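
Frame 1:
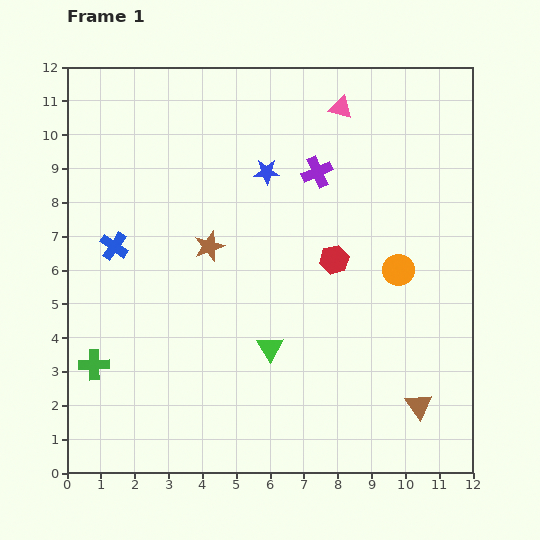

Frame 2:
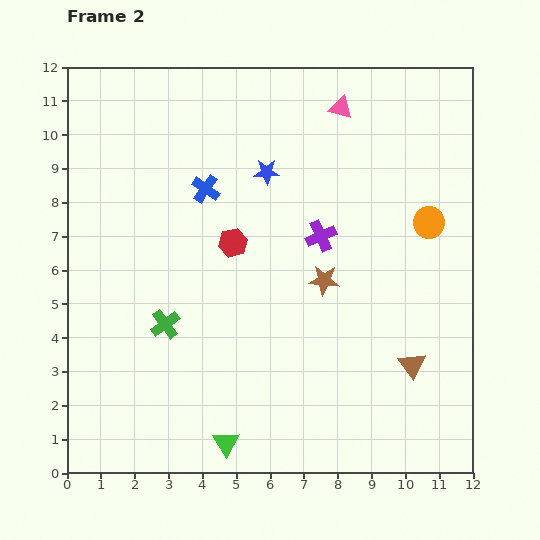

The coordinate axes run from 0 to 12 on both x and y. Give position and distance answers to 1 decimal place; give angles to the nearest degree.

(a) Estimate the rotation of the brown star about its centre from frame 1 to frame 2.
25° clockwise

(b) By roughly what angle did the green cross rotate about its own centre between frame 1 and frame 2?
35° counter-clockwise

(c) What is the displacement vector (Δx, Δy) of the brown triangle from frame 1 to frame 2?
(-0.2, 1.2)

The brown triangle was at (10.4, 2.0) in frame 1 and (10.2, 3.2) in frame 2.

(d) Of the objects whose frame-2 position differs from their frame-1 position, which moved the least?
the brown triangle

(moved 1.2)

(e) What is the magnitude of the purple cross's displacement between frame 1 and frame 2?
1.9

The purple cross moved from (7.4, 8.9) to (7.5, 7.0), a distance of √(0.1² + 1.9²) ≈ 1.9.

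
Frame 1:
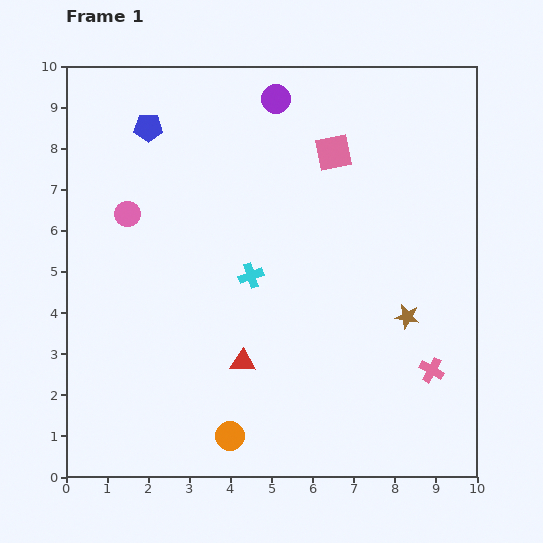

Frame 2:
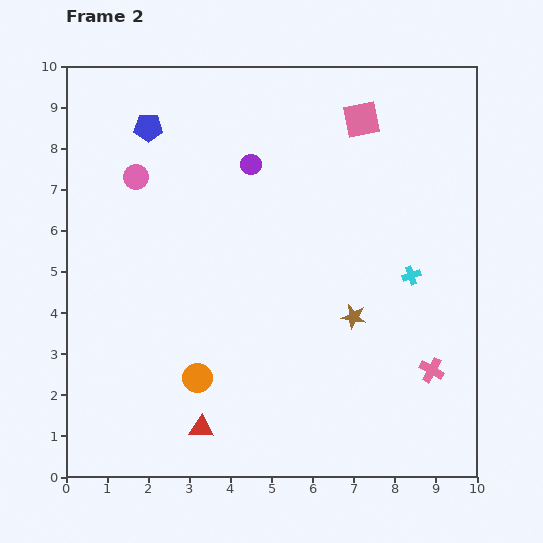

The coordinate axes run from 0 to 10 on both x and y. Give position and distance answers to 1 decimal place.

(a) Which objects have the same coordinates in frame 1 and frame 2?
the blue pentagon, the pink cross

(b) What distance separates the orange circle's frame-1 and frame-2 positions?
1.6

The orange circle moved from (4.0, 1.0) to (3.2, 2.4), a distance of √(0.8² + 1.4²) ≈ 1.6.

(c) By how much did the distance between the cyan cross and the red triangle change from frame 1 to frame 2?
+4.2

Distance in frame 1: 2.1. Distance in frame 2: 6.3.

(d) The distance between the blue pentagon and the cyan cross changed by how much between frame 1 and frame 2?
+2.9

Distance in frame 1: 4.4. Distance in frame 2: 7.3.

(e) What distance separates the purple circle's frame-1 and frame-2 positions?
1.7

The purple circle moved from (5.1, 9.2) to (4.5, 7.6), a distance of √(0.6² + 1.6²) ≈ 1.7.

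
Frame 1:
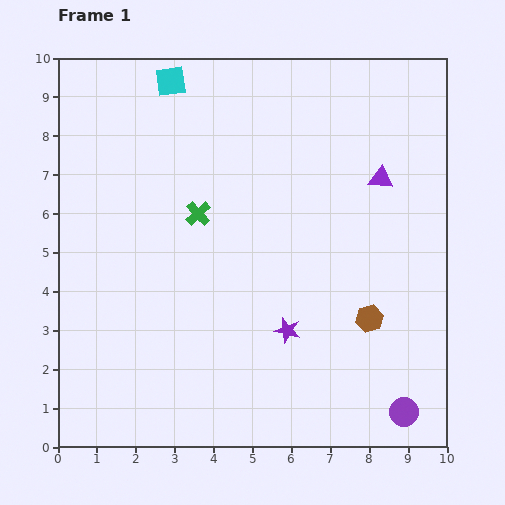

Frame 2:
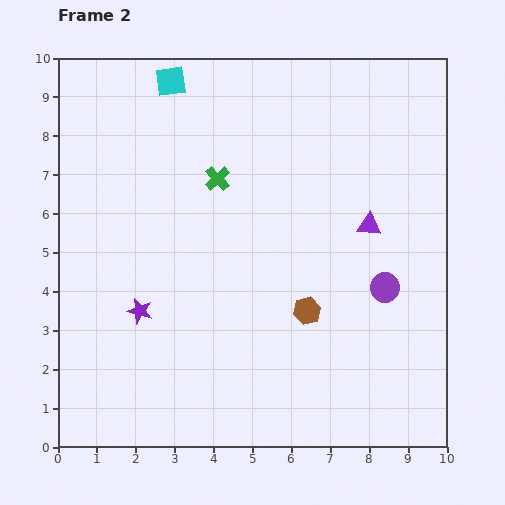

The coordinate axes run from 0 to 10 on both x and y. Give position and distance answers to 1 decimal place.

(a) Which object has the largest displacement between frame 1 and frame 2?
the purple star

(moved 3.8; next 3.2)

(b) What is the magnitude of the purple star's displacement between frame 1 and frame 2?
3.8

The purple star moved from (5.9, 3.0) to (2.1, 3.5), a distance of √(3.8² + 0.5²) ≈ 3.8.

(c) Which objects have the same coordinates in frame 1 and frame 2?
the cyan square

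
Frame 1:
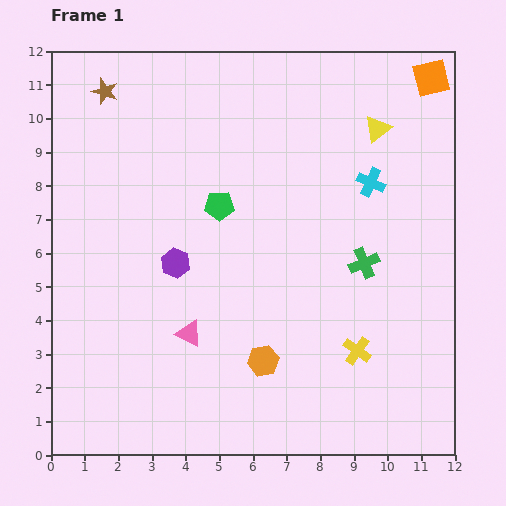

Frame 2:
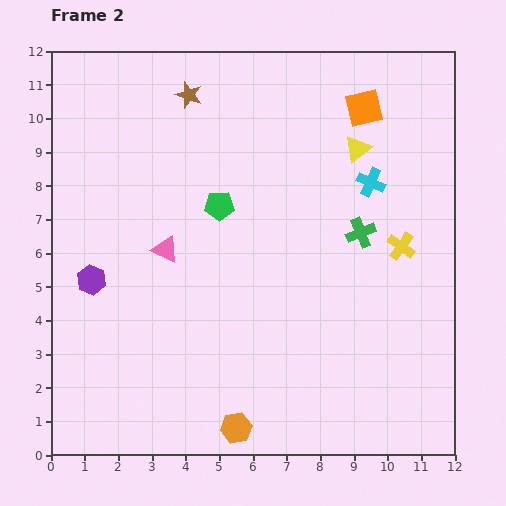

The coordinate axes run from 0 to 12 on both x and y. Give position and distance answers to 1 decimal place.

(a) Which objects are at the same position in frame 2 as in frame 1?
the green pentagon, the cyan cross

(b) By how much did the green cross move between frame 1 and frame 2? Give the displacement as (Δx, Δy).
(-0.1, 0.9)

The green cross was at (9.3, 5.7) in frame 1 and (9.2, 6.6) in frame 2.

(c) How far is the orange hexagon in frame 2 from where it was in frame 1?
2.2

The orange hexagon moved from (6.3, 2.8) to (5.5, 0.8), a distance of √(0.8² + 2.0²) ≈ 2.2.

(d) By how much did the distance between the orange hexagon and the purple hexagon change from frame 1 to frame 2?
+2.3

Distance in frame 1: 3.9. Distance in frame 2: 6.2.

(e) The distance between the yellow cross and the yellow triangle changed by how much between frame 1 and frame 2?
-3.4

Distance in frame 1: 6.6. Distance in frame 2: 3.2.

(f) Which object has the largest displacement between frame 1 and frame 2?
the yellow cross

(moved 3.4; next 2.6)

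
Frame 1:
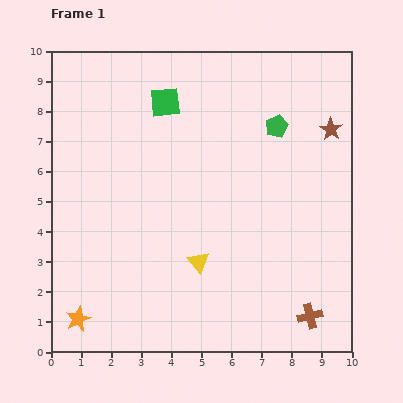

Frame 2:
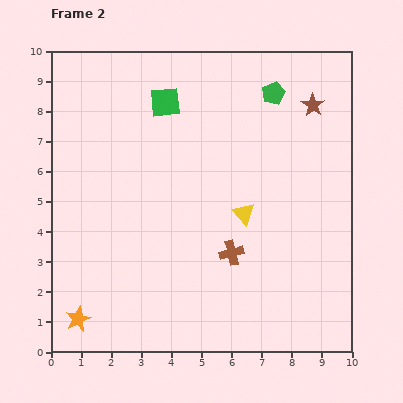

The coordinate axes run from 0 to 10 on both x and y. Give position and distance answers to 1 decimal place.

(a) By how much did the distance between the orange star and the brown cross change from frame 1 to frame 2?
-2.1

Distance in frame 1: 7.7. Distance in frame 2: 5.6.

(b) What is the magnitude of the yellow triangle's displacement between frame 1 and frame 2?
2.2

The yellow triangle moved from (4.9, 3.0) to (6.4, 4.6), a distance of √(1.5² + 1.6²) ≈ 2.2.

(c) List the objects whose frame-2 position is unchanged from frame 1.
the green square, the orange star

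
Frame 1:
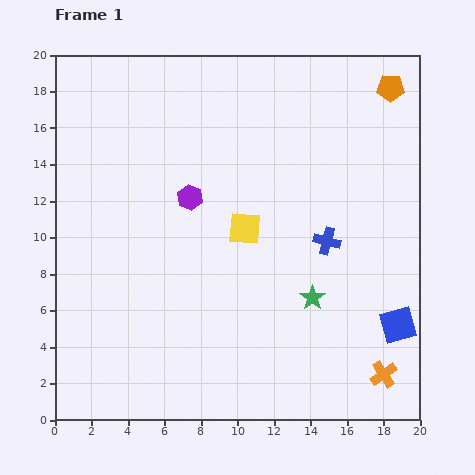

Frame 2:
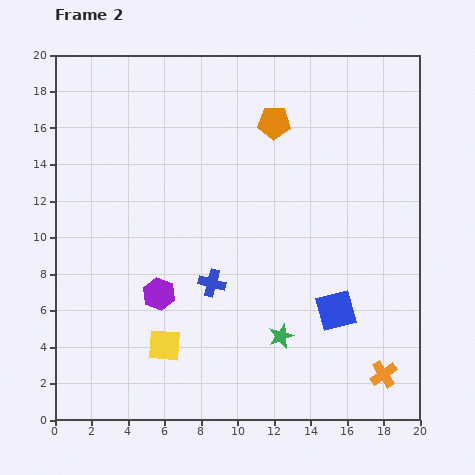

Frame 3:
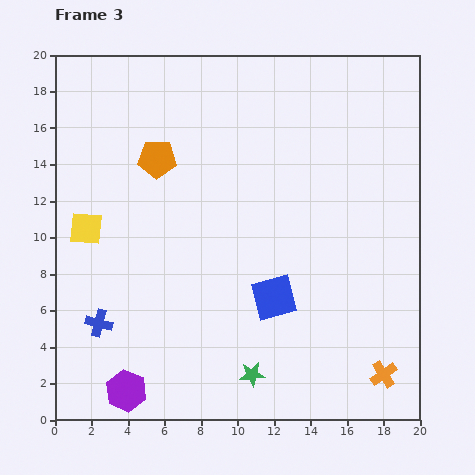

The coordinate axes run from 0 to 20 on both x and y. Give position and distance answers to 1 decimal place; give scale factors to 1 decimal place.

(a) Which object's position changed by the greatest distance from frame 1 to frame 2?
the yellow square

(moved 7.8; next 6.7)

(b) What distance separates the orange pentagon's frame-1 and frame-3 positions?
13.4

The orange pentagon moved from (18.4, 18.2) to (5.6, 14.3), a distance of √(12.8² + 3.9²) ≈ 13.4.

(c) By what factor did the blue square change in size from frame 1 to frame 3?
1.3×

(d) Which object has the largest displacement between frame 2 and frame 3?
the yellow square

(moved 7.7; next 6.7)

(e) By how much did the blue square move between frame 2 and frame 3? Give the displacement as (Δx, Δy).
(-3.4, 0.7)

The blue square was at (15.4, 6.0) in frame 2 and (12.0, 6.7) in frame 3.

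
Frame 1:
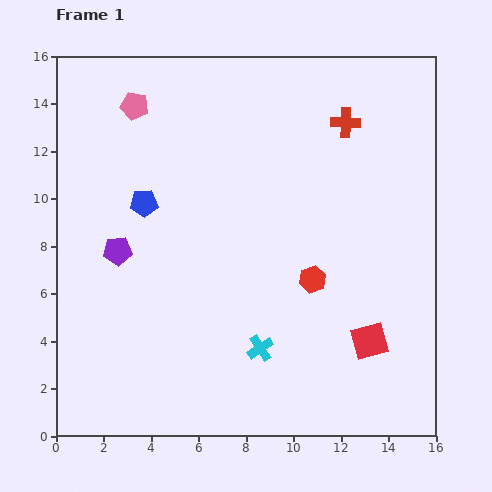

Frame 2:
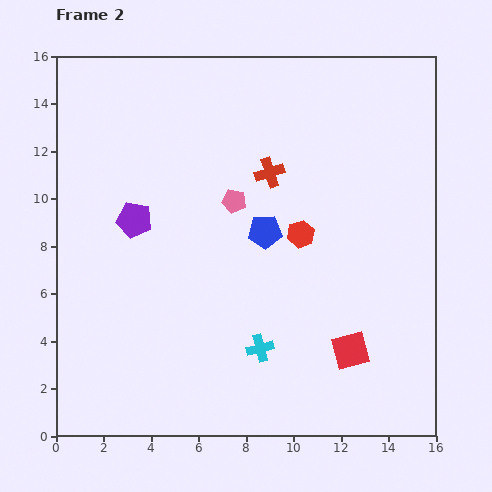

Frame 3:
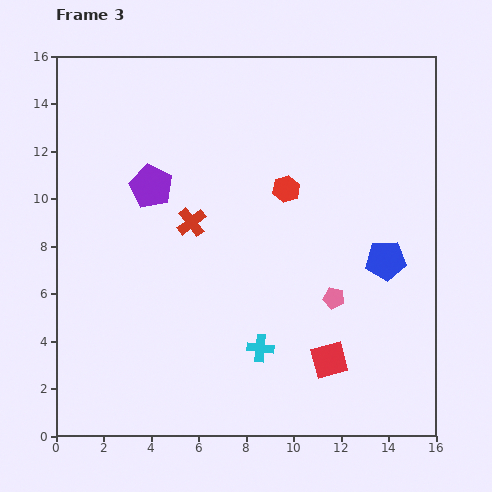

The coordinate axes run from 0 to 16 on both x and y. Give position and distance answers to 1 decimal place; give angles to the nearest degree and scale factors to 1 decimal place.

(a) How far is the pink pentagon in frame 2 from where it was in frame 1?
5.8

The pink pentagon moved from (3.3, 13.9) to (7.5, 9.9), a distance of √(4.2² + 4.0²) ≈ 5.8.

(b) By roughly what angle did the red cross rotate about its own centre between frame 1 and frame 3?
39° counter-clockwise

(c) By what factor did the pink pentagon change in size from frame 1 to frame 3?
0.8×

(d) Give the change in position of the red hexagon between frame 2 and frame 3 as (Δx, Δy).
(-0.6, 1.9)

The red hexagon was at (10.3, 8.5) in frame 2 and (9.7, 10.4) in frame 3.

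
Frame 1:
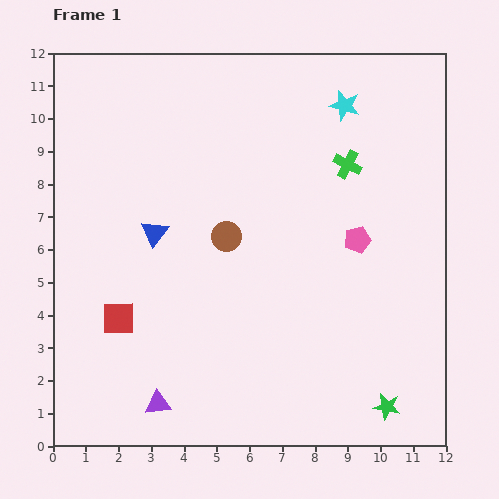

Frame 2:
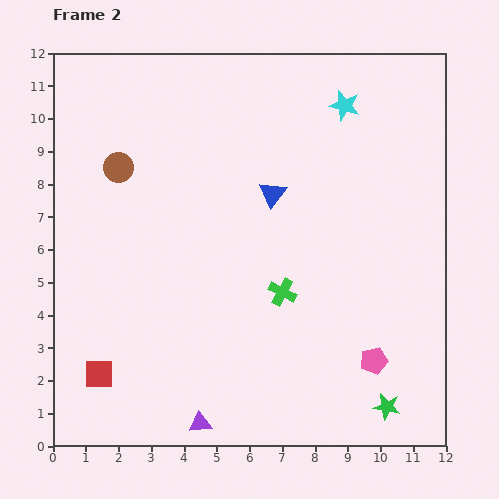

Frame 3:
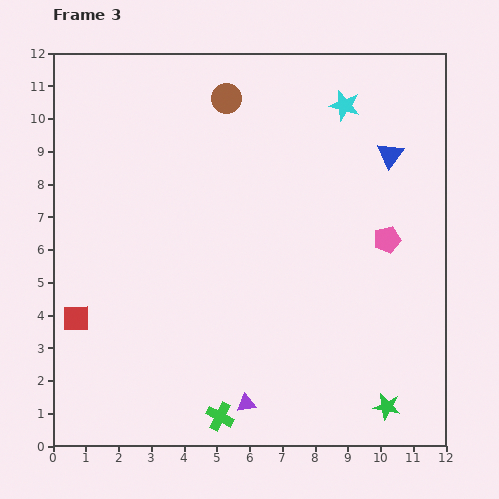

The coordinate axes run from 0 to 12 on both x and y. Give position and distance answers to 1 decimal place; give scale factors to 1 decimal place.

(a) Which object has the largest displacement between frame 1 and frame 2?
the green cross

(moved 4.4; next 3.9)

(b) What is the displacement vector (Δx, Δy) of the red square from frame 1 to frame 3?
(-1.3, 0.0)

The red square was at (2.0, 3.9) in frame 1 and (0.7, 3.9) in frame 3.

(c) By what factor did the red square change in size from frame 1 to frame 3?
0.8×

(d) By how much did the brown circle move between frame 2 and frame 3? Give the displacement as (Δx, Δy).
(3.3, 2.1)

The brown circle was at (2.0, 8.5) in frame 2 and (5.3, 10.6) in frame 3.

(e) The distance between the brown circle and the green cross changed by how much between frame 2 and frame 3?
+3.4

Distance in frame 2: 6.3. Distance in frame 3: 9.7.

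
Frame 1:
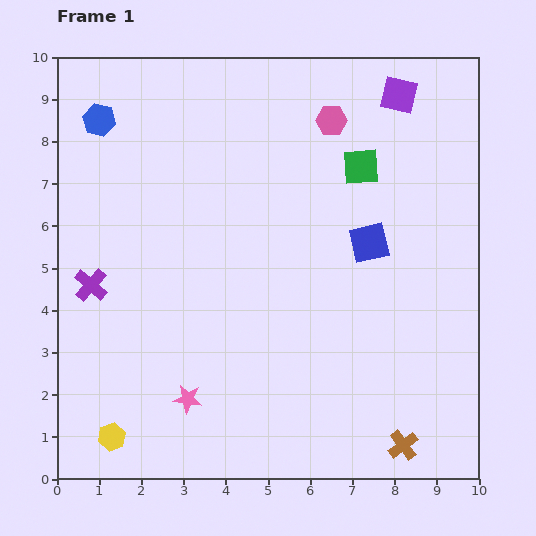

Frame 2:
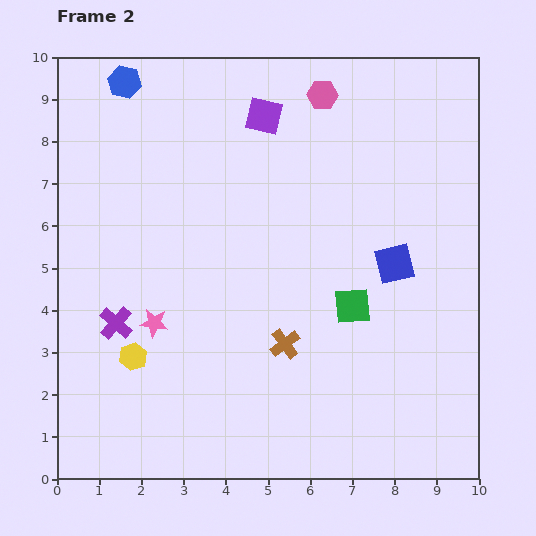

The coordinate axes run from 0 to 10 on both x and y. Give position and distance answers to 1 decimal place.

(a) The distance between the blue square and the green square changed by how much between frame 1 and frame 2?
-0.4

Distance in frame 1: 1.8. Distance in frame 2: 1.4.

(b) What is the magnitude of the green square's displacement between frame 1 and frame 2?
3.3

The green square moved from (7.2, 7.4) to (7.0, 4.1), a distance of √(0.2² + 3.3²) ≈ 3.3.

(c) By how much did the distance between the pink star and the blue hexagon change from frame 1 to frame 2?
-1.2

Distance in frame 1: 6.9. Distance in frame 2: 5.7.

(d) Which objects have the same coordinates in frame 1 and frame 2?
none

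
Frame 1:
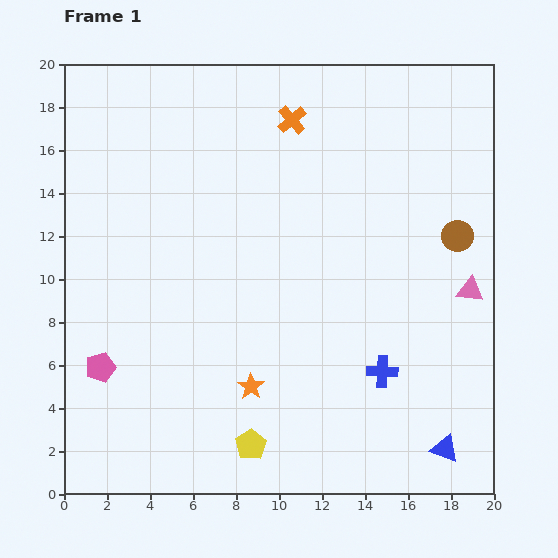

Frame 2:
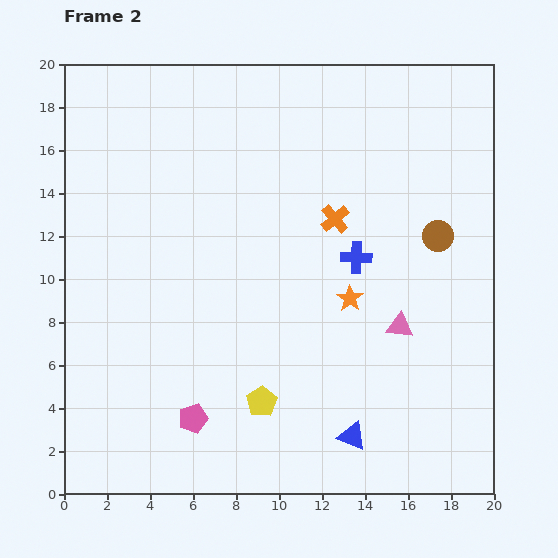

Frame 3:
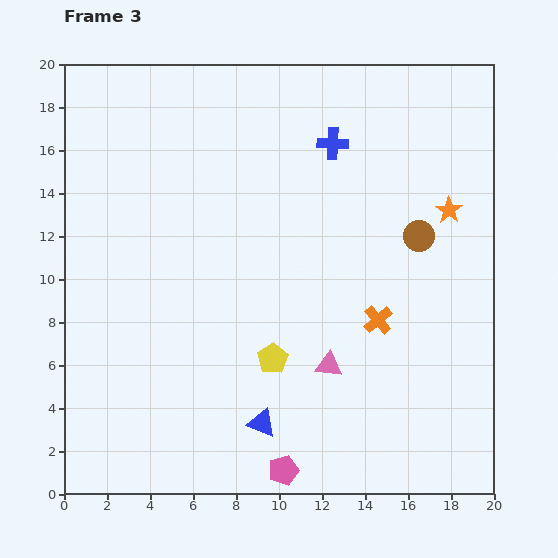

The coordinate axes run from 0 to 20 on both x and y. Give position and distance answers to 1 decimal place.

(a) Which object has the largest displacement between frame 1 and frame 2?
the orange star

(moved 6.2; next 5.4)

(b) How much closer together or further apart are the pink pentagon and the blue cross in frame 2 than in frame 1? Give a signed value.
-2.4

Distance in frame 1: 13.1. Distance in frame 2: 10.7.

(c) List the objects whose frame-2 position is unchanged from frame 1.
none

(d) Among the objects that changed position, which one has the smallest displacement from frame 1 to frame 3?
the brown circle

(moved 1.8)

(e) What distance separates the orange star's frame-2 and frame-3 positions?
6.2

The orange star moved from (13.3, 9.1) to (17.9, 13.2), a distance of √(4.6² + 4.1²) ≈ 6.2.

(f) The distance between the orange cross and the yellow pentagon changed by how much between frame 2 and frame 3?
-4.0

Distance in frame 2: 9.2. Distance in frame 3: 5.2.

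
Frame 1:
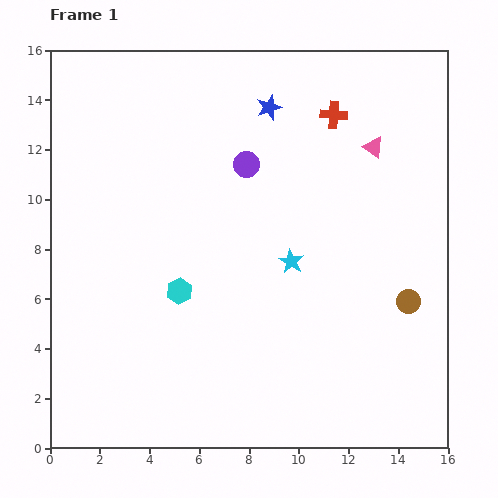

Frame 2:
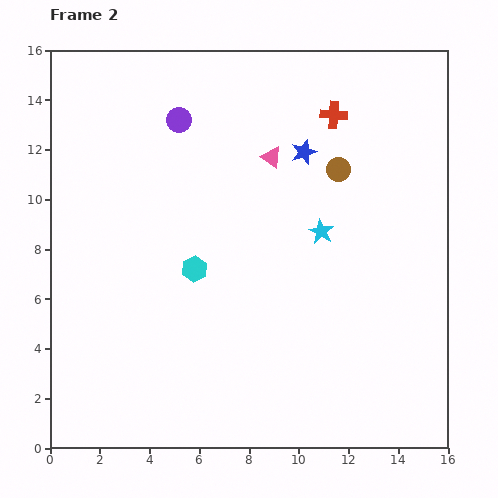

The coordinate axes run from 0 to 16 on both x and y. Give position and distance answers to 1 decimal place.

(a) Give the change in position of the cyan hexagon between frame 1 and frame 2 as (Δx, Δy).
(0.6, 0.9)

The cyan hexagon was at (5.2, 6.3) in frame 1 and (5.8, 7.2) in frame 2.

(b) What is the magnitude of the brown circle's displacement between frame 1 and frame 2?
6.0

The brown circle moved from (14.4, 5.9) to (11.6, 11.2), a distance of √(2.8² + 5.3²) ≈ 6.0.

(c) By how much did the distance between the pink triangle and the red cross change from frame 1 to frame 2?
+0.9

Distance in frame 1: 2.1. Distance in frame 2: 3.0.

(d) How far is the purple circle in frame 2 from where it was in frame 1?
3.2

The purple circle moved from (7.9, 11.4) to (5.2, 13.2), a distance of √(2.7² + 1.8²) ≈ 3.2.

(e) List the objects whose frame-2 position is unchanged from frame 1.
the red cross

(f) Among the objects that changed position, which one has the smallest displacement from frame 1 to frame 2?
the cyan hexagon

(moved 1.1)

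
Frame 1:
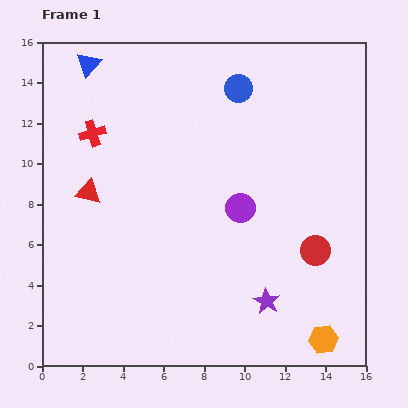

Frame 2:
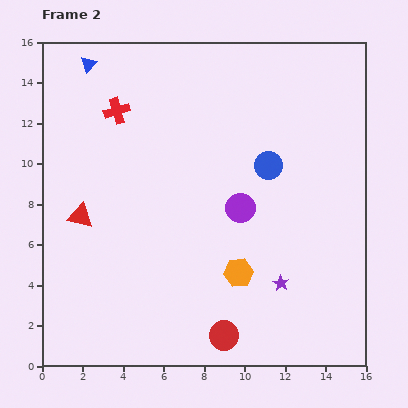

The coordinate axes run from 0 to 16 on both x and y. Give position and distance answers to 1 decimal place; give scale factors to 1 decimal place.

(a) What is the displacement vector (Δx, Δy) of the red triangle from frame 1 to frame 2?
(-0.4, -1.2)

The red triangle was at (2.3, 8.6) in frame 1 and (1.9, 7.4) in frame 2.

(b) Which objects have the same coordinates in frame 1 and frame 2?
the blue triangle, the purple circle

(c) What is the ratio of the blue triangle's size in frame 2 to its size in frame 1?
0.7×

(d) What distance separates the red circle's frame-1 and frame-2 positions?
6.2

The red circle moved from (13.5, 5.7) to (9.0, 1.5), a distance of √(4.5² + 4.2²) ≈ 6.2.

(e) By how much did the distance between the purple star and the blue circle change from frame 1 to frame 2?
-4.8

Distance in frame 1: 10.6. Distance in frame 2: 5.8.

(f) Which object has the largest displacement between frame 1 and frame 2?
the red circle

(moved 6.2; next 5.3)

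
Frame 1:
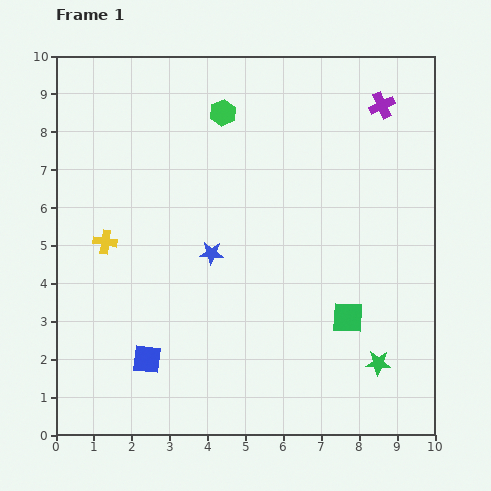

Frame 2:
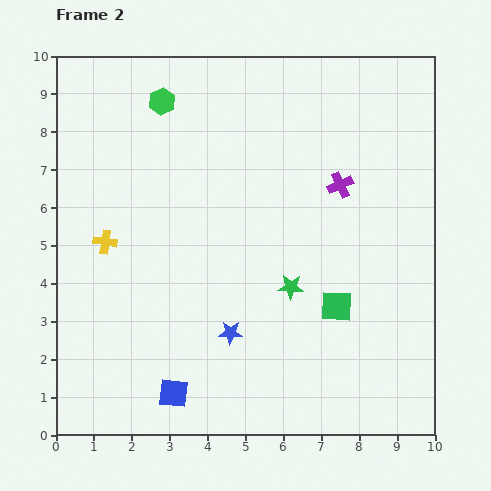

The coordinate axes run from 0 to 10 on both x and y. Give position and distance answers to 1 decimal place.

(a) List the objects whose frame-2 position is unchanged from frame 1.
the yellow cross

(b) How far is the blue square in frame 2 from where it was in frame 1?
1.1

The blue square moved from (2.4, 2.0) to (3.1, 1.1), a distance of √(0.7² + 0.9²) ≈ 1.1.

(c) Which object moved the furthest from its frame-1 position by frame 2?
the green star

(moved 3.0; next 2.4)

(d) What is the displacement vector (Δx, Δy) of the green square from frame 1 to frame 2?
(-0.3, 0.3)

The green square was at (7.7, 3.1) in frame 1 and (7.4, 3.4) in frame 2.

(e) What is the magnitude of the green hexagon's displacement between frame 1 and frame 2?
1.6

The green hexagon moved from (4.4, 8.5) to (2.8, 8.8), a distance of √(1.6² + 0.3²) ≈ 1.6.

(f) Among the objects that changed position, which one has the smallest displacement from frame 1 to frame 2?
the green square

(moved 0.4)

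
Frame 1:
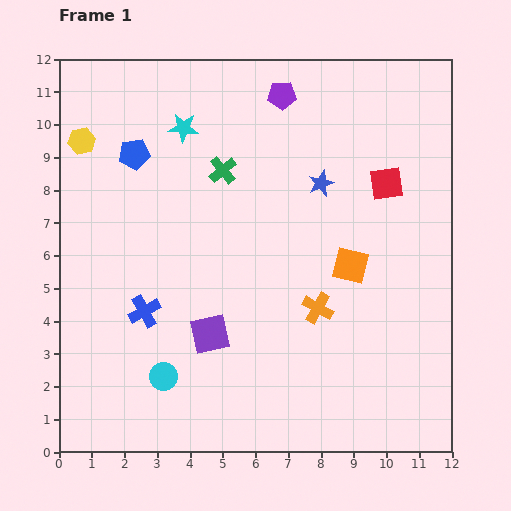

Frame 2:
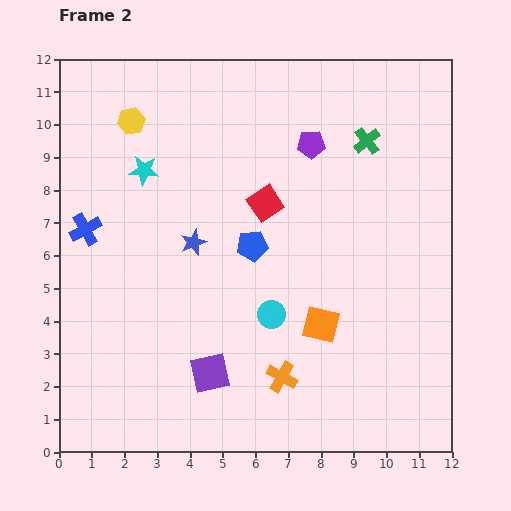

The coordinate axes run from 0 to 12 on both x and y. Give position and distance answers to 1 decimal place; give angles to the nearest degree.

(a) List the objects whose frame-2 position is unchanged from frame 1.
none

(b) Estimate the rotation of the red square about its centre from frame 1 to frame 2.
26° counter-clockwise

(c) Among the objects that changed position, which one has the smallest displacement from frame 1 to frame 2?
the purple square

(moved 1.2)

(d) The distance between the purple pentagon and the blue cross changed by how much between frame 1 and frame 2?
-0.4

Distance in frame 1: 7.8. Distance in frame 2: 7.4.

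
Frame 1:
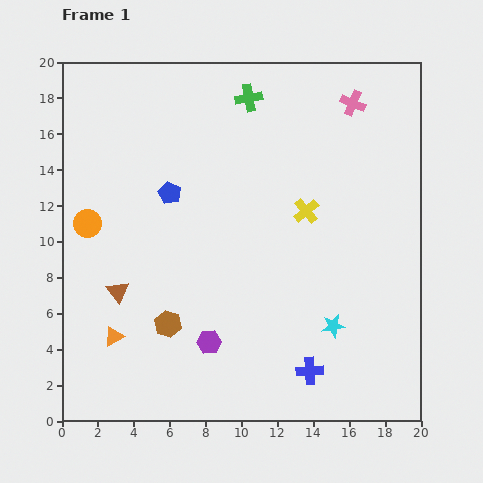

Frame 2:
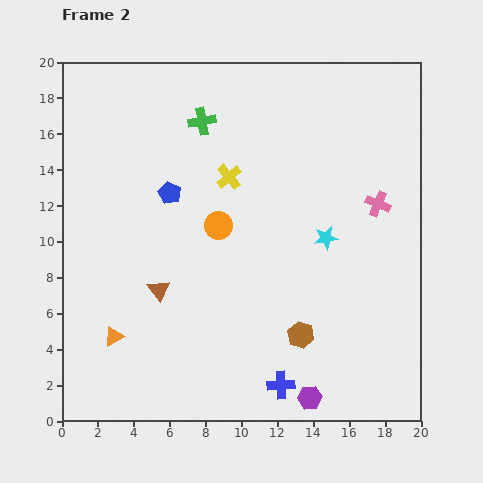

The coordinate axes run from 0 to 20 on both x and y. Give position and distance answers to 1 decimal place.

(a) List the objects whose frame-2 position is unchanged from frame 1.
the orange triangle, the blue pentagon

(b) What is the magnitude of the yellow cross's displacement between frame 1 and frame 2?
4.7

The yellow cross moved from (13.6, 11.7) to (9.3, 13.6), a distance of √(4.3² + 1.9²) ≈ 4.7.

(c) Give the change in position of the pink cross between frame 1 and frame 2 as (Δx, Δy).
(1.4, -5.6)

The pink cross was at (16.2, 17.7) in frame 1 and (17.6, 12.1) in frame 2.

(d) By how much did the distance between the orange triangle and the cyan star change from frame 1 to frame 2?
+0.8

Distance in frame 1: 12.2. Distance in frame 2: 13.0.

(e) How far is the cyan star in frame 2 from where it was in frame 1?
4.9

The cyan star moved from (15.1, 5.3) to (14.7, 10.2), a distance of √(0.4² + 4.9²) ≈ 4.9.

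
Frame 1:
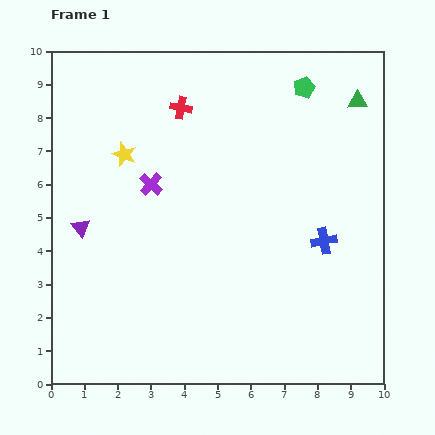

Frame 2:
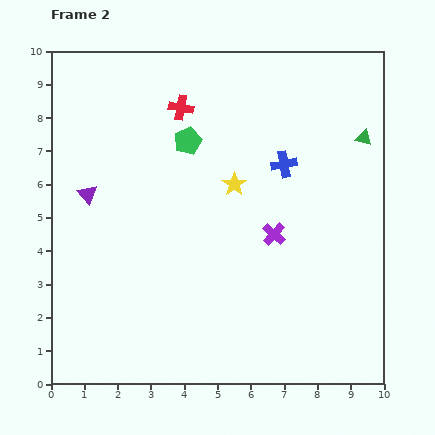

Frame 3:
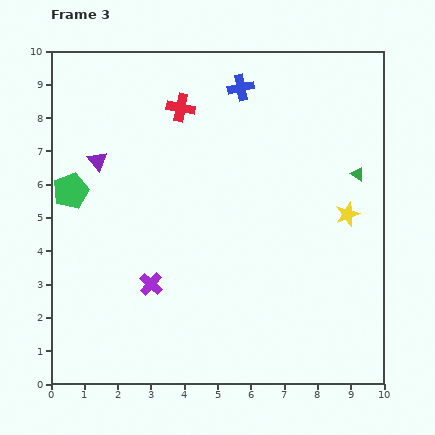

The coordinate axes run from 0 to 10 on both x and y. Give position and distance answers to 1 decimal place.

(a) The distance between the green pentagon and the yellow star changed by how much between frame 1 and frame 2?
-3.9

Distance in frame 1: 5.8. Distance in frame 2: 1.9.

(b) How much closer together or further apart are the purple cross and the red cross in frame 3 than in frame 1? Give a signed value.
+2.9

Distance in frame 1: 2.5. Distance in frame 3: 5.4.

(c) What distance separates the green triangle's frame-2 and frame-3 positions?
1.1

The green triangle moved from (9.4, 7.4) to (9.2, 6.3), a distance of √(0.2² + 1.1²) ≈ 1.1.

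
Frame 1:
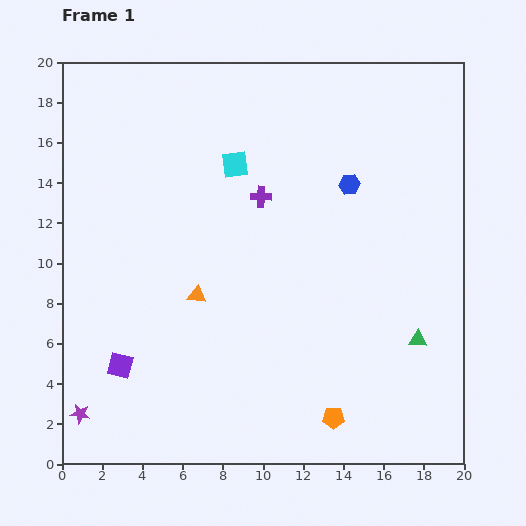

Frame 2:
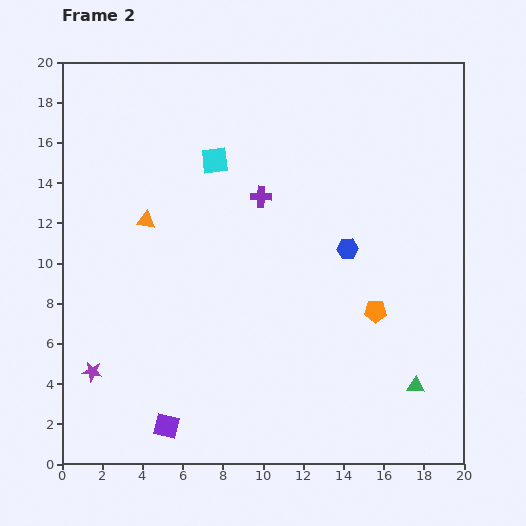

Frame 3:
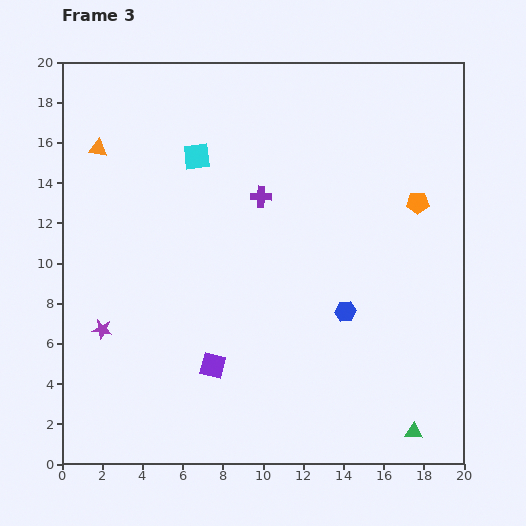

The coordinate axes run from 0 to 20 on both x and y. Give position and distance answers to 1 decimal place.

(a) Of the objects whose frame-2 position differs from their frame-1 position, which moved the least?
the cyan square

(moved 1.0)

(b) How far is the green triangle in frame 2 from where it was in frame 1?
2.3

The green triangle moved from (17.7, 6.2) to (17.6, 3.9), a distance of √(0.1² + 2.3²) ≈ 2.3.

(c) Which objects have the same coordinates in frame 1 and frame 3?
the purple cross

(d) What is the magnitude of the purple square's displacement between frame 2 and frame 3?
3.8

The purple square moved from (5.2, 1.9) to (7.5, 4.9), a distance of √(2.3² + 3.0²) ≈ 3.8.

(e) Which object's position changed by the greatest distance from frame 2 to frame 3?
the orange pentagon

(moved 5.8; next 4.3)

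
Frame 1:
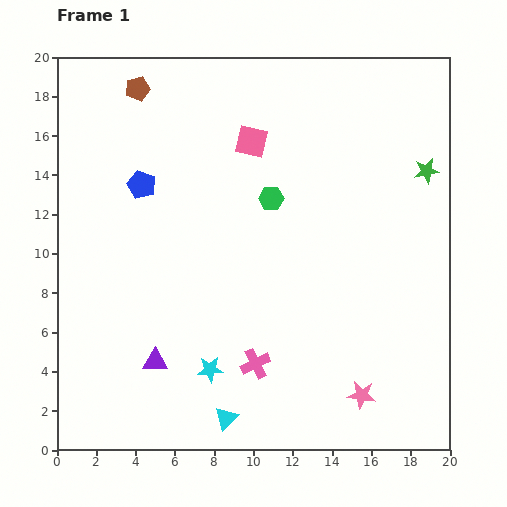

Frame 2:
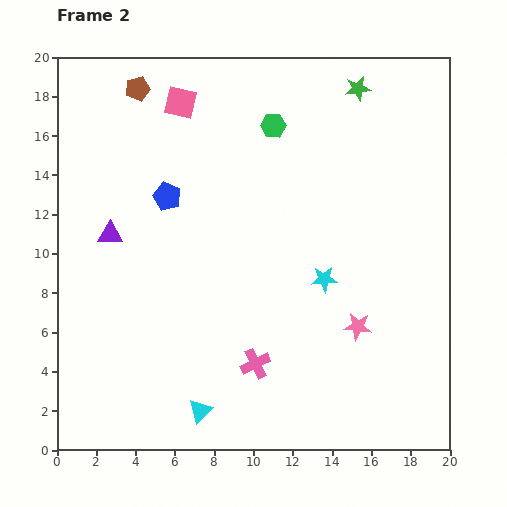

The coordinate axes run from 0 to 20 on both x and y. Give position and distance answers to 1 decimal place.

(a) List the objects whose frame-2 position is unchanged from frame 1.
the pink cross, the brown pentagon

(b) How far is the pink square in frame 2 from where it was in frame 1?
4.1

The pink square moved from (9.9, 15.7) to (6.3, 17.7), a distance of √(3.6² + 2.0²) ≈ 4.1.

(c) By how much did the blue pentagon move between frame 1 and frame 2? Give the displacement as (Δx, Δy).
(1.3, -0.6)

The blue pentagon was at (4.3, 13.5) in frame 1 and (5.6, 12.9) in frame 2.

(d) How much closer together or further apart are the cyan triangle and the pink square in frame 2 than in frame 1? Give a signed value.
+1.5

Distance in frame 1: 14.2. Distance in frame 2: 15.7.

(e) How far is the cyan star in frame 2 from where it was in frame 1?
7.4

The cyan star moved from (7.8, 4.1) to (13.6, 8.7), a distance of √(5.8² + 4.6²) ≈ 7.4.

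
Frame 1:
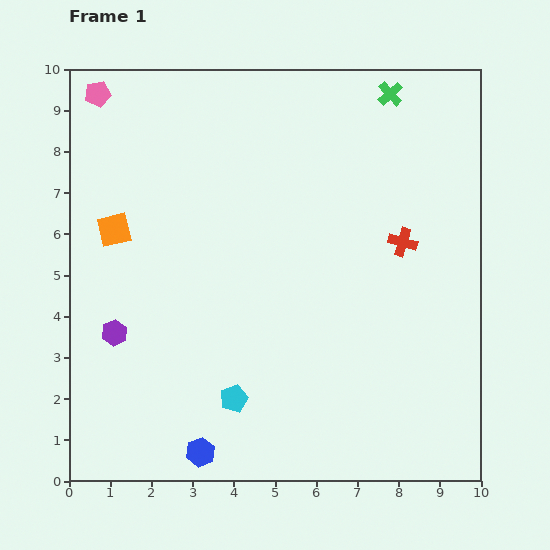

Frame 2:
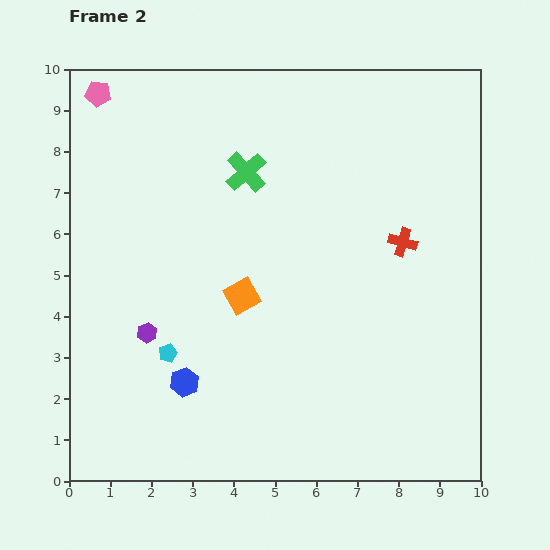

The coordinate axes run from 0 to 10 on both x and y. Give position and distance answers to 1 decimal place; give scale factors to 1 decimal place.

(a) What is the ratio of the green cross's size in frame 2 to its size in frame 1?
1.6×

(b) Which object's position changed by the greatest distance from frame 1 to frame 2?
the green cross

(moved 4.0; next 3.5)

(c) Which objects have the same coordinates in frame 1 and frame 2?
the red cross, the pink pentagon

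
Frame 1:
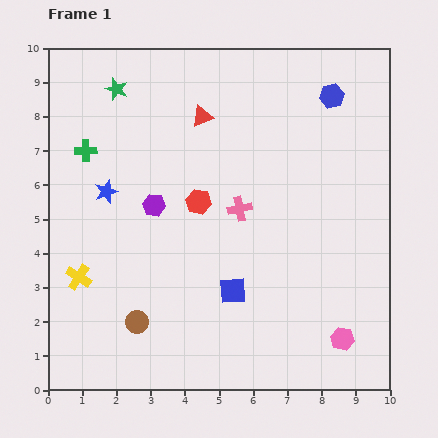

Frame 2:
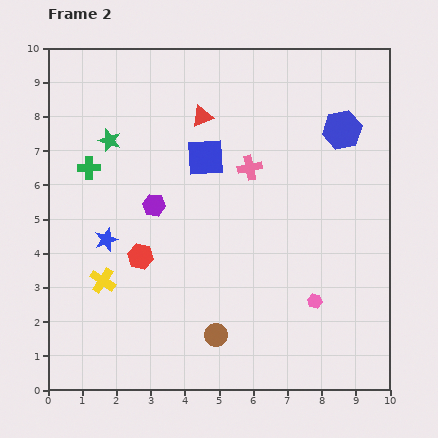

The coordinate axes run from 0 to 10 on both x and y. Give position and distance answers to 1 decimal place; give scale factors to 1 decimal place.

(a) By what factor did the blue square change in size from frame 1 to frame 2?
1.4×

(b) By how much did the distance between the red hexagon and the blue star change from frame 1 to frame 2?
-1.6

Distance in frame 1: 2.7. Distance in frame 2: 1.1.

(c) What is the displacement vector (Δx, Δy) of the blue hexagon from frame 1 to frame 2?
(0.3, -1.0)

The blue hexagon was at (8.3, 8.6) in frame 1 and (8.6, 7.6) in frame 2.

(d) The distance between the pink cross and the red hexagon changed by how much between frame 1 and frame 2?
+2.9

Distance in frame 1: 1.2. Distance in frame 2: 4.1.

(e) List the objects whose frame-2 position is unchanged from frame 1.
the purple hexagon, the red triangle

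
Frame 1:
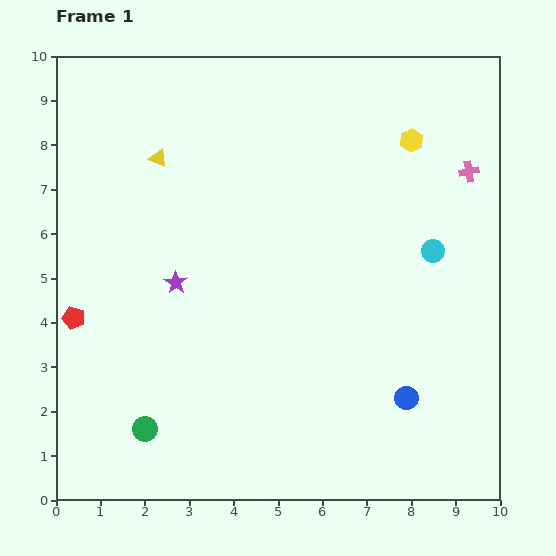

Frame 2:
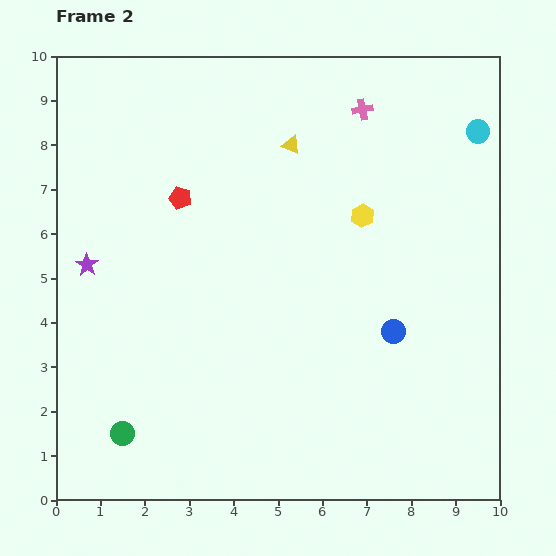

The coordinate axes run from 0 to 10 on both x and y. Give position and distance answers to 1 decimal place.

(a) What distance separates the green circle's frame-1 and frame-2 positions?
0.5

The green circle moved from (2.0, 1.6) to (1.5, 1.5), a distance of √(0.5² + 0.1²) ≈ 0.5.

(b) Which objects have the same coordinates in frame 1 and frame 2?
none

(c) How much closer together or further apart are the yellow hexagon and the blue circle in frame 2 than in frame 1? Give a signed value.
-3.1

Distance in frame 1: 5.8. Distance in frame 2: 2.7.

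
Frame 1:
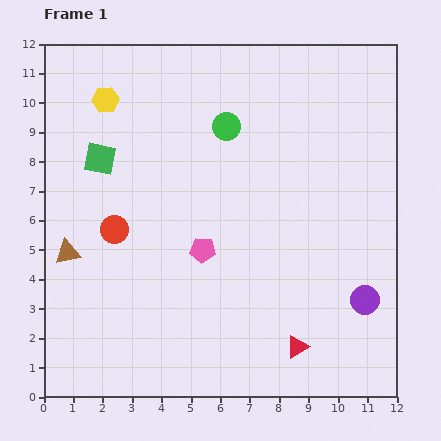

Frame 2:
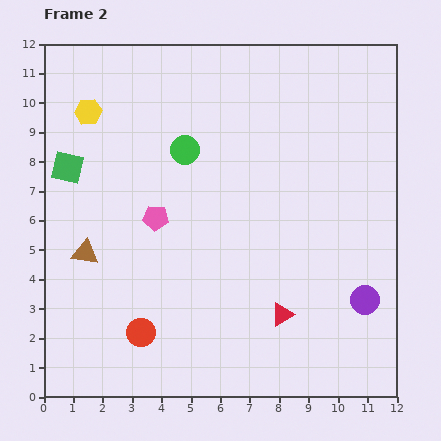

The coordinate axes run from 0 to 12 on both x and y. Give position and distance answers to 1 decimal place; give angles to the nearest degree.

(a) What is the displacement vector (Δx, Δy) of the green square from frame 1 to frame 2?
(-1.1, -0.3)

The green square was at (1.9, 8.1) in frame 1 and (0.8, 7.8) in frame 2.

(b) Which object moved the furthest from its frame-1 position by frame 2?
the red circle

(moved 3.6; next 1.9)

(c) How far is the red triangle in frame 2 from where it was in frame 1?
1.2

The red triangle moved from (8.6, 1.7) to (8.1, 2.8), a distance of √(0.5² + 1.1²) ≈ 1.2.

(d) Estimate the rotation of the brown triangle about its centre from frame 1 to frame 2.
20° clockwise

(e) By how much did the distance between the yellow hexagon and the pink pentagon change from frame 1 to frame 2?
-1.8

Distance in frame 1: 6.1. Distance in frame 2: 4.3.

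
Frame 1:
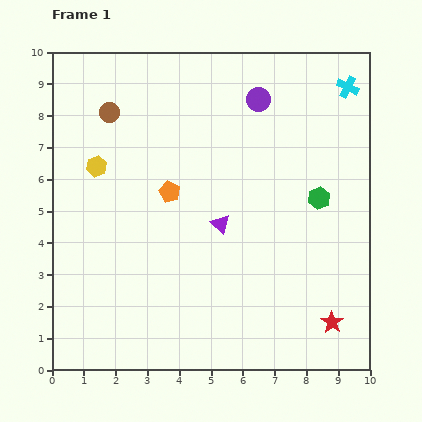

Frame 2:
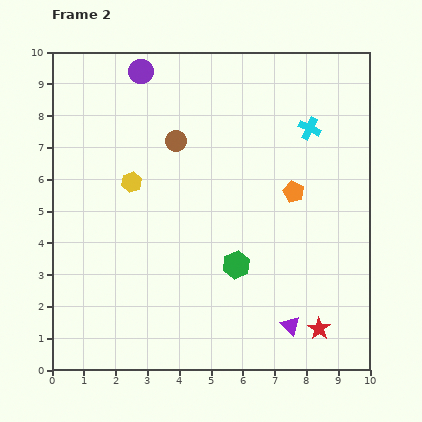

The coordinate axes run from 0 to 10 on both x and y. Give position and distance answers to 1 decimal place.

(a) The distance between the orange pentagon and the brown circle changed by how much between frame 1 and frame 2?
+0.9

Distance in frame 1: 3.1. Distance in frame 2: 4.0.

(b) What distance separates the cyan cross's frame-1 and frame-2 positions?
1.8

The cyan cross moved from (9.3, 8.9) to (8.1, 7.6), a distance of √(1.2² + 1.3²) ≈ 1.8.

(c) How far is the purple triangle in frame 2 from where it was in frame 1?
3.9

The purple triangle moved from (5.3, 4.6) to (7.5, 1.4), a distance of √(2.2² + 3.2²) ≈ 3.9.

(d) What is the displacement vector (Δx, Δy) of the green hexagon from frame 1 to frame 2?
(-2.6, -2.1)

The green hexagon was at (8.4, 5.4) in frame 1 and (5.8, 3.3) in frame 2.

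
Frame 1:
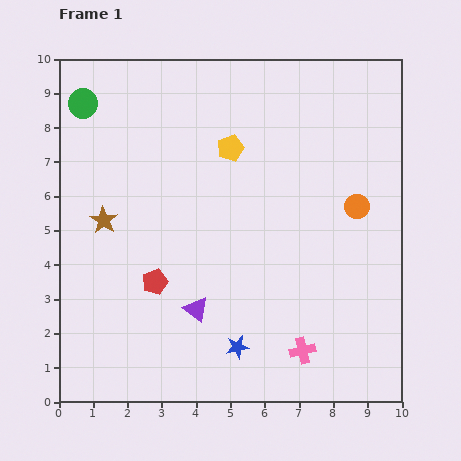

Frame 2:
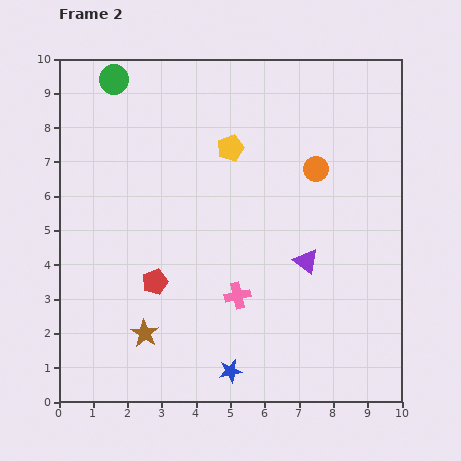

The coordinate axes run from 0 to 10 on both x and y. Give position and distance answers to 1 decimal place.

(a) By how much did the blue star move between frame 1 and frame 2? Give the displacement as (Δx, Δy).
(-0.2, -0.7)

The blue star was at (5.2, 1.6) in frame 1 and (5.0, 0.9) in frame 2.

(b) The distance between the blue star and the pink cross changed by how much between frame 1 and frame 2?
+0.3

Distance in frame 1: 1.9. Distance in frame 2: 2.2.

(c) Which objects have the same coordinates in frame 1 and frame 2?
the red pentagon, the yellow pentagon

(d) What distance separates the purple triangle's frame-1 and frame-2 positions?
3.5

The purple triangle moved from (4.0, 2.7) to (7.2, 4.1), a distance of √(3.2² + 1.4²) ≈ 3.5.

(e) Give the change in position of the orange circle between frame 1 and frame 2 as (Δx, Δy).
(-1.2, 1.1)

The orange circle was at (8.7, 5.7) in frame 1 and (7.5, 6.8) in frame 2.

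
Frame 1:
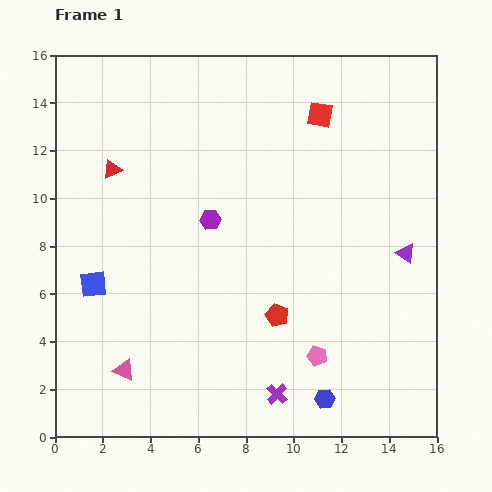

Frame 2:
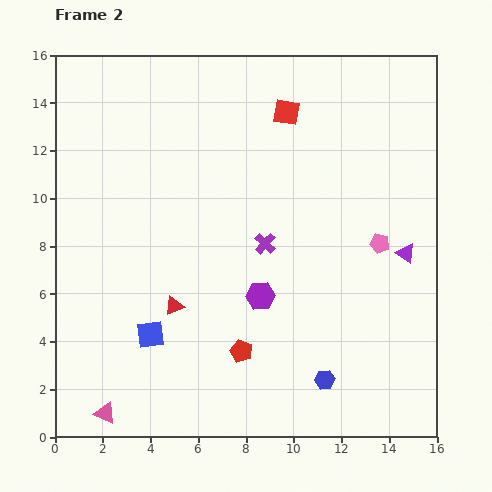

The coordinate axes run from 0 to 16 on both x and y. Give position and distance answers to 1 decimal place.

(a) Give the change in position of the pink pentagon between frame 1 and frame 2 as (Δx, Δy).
(2.6, 4.7)

The pink pentagon was at (11.0, 3.4) in frame 1 and (13.6, 8.1) in frame 2.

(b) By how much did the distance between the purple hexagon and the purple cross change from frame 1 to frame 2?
-5.6

Distance in frame 1: 7.8. Distance in frame 2: 2.2.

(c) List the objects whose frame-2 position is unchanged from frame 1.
the purple triangle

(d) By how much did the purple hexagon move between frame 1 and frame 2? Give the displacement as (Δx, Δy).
(2.1, -3.2)

The purple hexagon was at (6.5, 9.1) in frame 1 and (8.6, 5.9) in frame 2.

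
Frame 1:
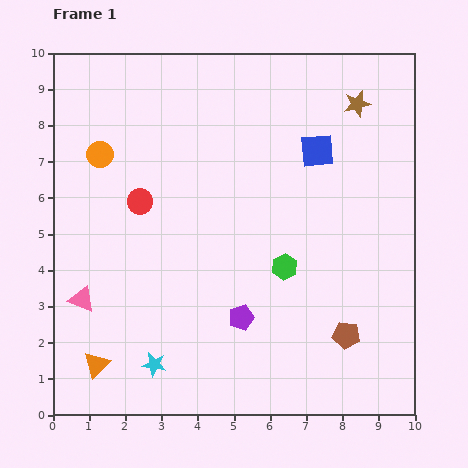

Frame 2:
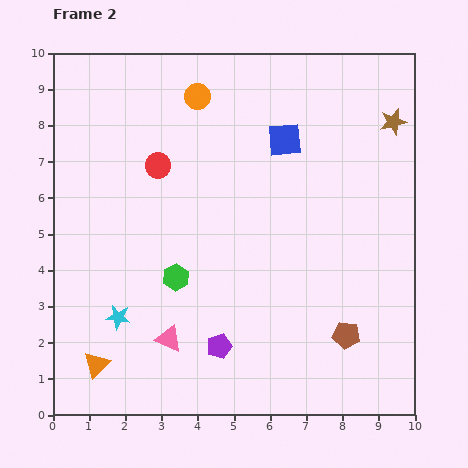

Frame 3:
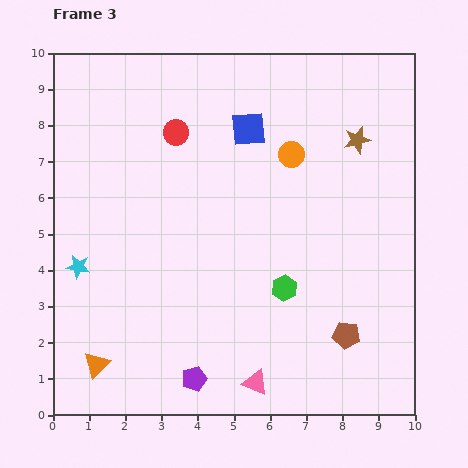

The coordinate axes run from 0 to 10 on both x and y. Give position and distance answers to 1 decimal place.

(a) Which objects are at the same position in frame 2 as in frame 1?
the orange triangle, the brown pentagon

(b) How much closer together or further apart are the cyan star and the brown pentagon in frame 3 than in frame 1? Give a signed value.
+2.2

Distance in frame 1: 5.4. Distance in frame 3: 7.6.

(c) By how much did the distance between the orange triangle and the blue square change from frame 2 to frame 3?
-0.4

Distance in frame 2: 8.1. Distance in frame 3: 7.7.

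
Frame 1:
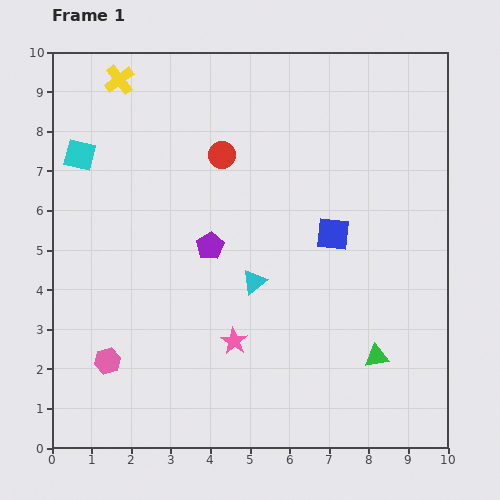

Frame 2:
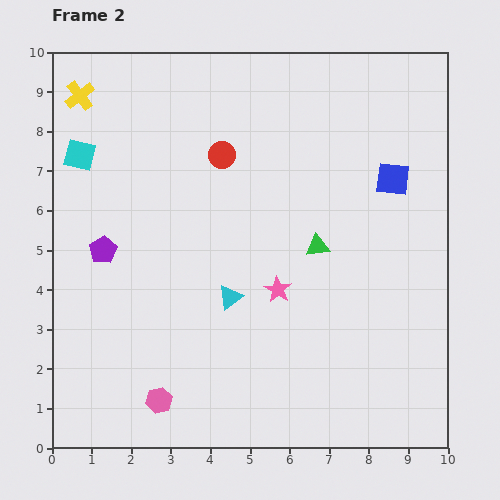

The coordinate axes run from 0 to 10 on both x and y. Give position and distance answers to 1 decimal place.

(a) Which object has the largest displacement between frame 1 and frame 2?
the green triangle

(moved 3.2; next 2.7)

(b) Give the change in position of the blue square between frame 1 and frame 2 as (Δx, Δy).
(1.5, 1.4)

The blue square was at (7.1, 5.4) in frame 1 and (8.6, 6.8) in frame 2.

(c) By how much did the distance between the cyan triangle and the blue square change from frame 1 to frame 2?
+2.8

Distance in frame 1: 2.3. Distance in frame 2: 5.1.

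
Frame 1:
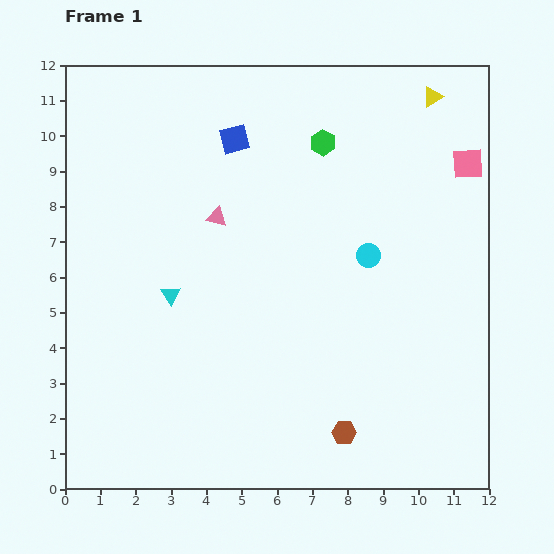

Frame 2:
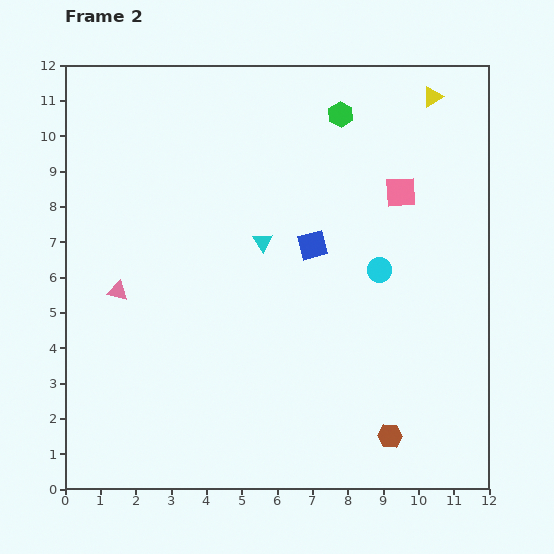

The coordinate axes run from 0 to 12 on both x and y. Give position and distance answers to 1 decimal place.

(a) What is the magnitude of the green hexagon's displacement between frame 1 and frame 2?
0.9

The green hexagon moved from (7.3, 9.8) to (7.8, 10.6), a distance of √(0.5² + 0.8²) ≈ 0.9.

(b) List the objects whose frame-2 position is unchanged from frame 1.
the yellow triangle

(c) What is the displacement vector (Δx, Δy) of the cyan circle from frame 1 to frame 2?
(0.3, -0.4)

The cyan circle was at (8.6, 6.6) in frame 1 and (8.9, 6.2) in frame 2.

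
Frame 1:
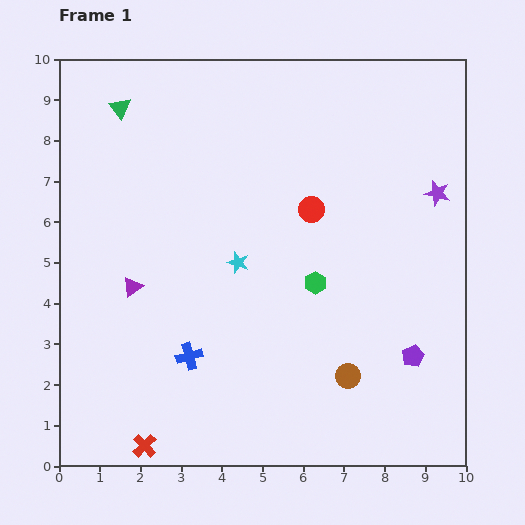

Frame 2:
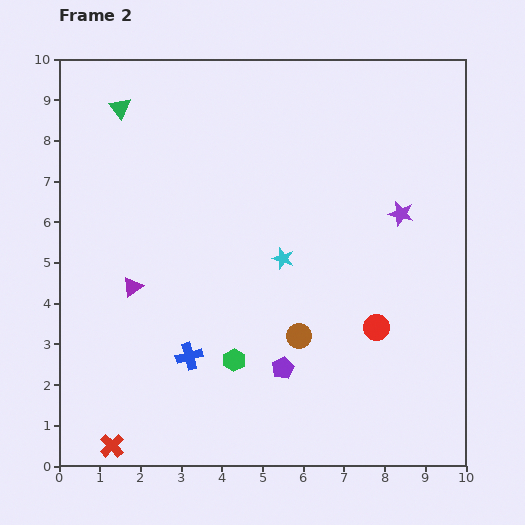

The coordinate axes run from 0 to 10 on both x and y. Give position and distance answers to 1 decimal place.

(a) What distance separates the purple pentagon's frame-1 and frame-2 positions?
3.2

The purple pentagon moved from (8.7, 2.7) to (5.5, 2.4), a distance of √(3.2² + 0.3²) ≈ 3.2.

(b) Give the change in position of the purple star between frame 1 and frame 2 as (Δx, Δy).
(-0.9, -0.5)

The purple star was at (9.3, 6.7) in frame 1 and (8.4, 6.2) in frame 2.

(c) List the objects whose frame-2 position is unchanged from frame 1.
the blue cross, the purple triangle, the green triangle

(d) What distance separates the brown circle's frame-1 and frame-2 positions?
1.6

The brown circle moved from (7.1, 2.2) to (5.9, 3.2), a distance of √(1.2² + 1.0²) ≈ 1.6.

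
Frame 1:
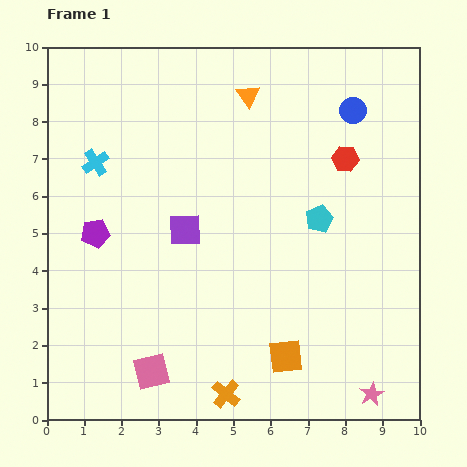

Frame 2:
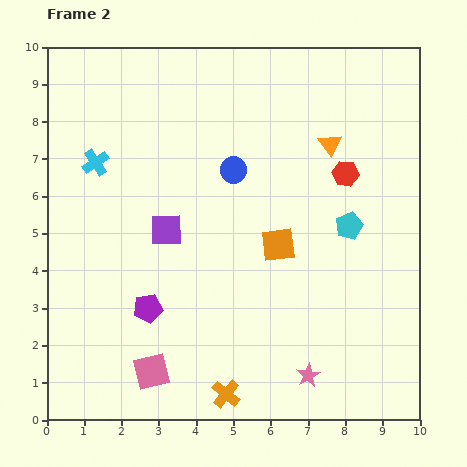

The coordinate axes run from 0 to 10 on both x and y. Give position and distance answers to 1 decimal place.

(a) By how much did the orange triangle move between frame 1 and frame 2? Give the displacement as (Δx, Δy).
(2.2, -1.3)

The orange triangle was at (5.4, 8.7) in frame 1 and (7.6, 7.4) in frame 2.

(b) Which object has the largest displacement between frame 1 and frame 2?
the blue circle

(moved 3.6; next 3.0)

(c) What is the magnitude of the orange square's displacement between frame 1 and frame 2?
3.0

The orange square moved from (6.4, 1.7) to (6.2, 4.7), a distance of √(0.2² + 3.0²) ≈ 3.0.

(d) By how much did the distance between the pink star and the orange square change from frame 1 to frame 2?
+1.1

Distance in frame 1: 2.5. Distance in frame 2: 3.6.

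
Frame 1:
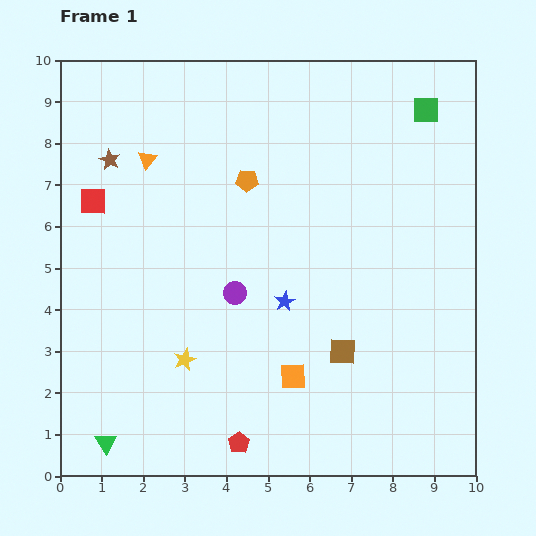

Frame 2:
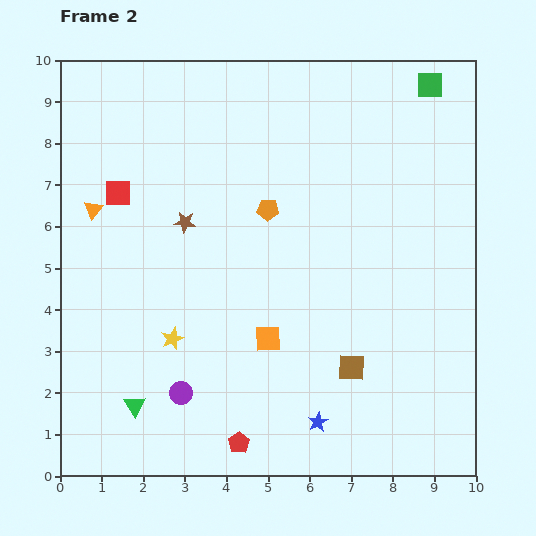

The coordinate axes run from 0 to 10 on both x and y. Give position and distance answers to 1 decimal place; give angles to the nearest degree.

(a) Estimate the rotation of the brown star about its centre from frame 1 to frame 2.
22° counter-clockwise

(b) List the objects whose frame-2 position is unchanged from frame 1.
the red pentagon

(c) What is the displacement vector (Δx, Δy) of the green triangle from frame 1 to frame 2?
(0.7, 0.9)

The green triangle was at (1.1, 0.8) in frame 1 and (1.8, 1.7) in frame 2.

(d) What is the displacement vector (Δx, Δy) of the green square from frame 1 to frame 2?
(0.1, 0.6)

The green square was at (8.8, 8.8) in frame 1 and (8.9, 9.4) in frame 2.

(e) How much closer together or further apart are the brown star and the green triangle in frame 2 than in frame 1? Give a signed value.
-2.2

Distance in frame 1: 6.8. Distance in frame 2: 4.6.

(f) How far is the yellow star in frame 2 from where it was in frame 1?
0.6

The yellow star moved from (3.0, 2.8) to (2.7, 3.3), a distance of √(0.3² + 0.5²) ≈ 0.6.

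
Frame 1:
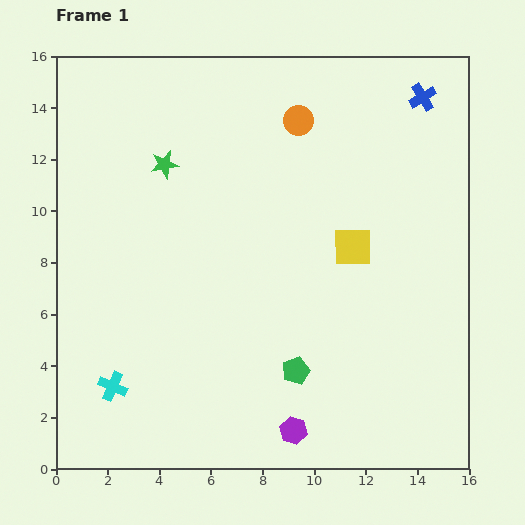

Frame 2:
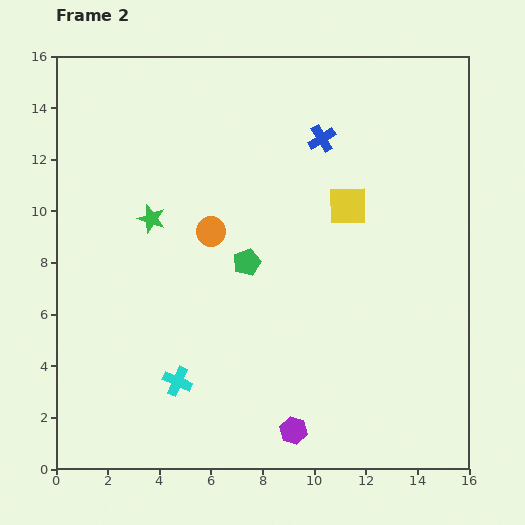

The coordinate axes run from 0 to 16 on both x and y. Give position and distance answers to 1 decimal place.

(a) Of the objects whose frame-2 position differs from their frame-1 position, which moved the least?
the yellow square

(moved 1.6)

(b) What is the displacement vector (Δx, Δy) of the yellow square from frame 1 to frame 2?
(-0.2, 1.6)

The yellow square was at (11.5, 8.6) in frame 1 and (11.3, 10.2) in frame 2.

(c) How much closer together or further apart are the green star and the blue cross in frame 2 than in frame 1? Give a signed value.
-3.0

Distance in frame 1: 10.3. Distance in frame 2: 7.3.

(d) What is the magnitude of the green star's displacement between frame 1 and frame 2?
2.2

The green star moved from (4.2, 11.8) to (3.7, 9.7), a distance of √(0.5² + 2.1²) ≈ 2.2.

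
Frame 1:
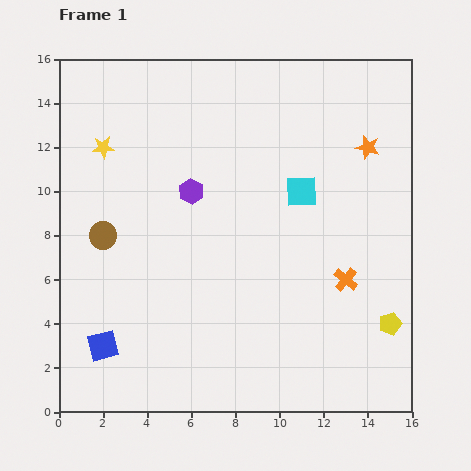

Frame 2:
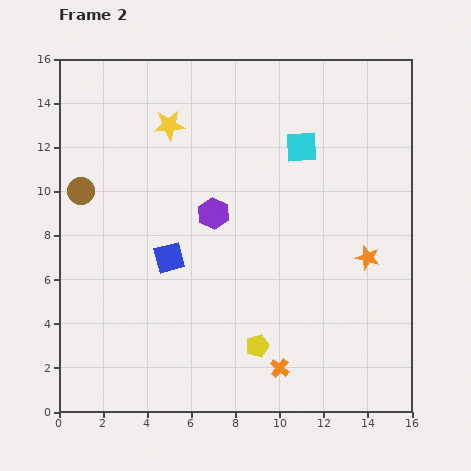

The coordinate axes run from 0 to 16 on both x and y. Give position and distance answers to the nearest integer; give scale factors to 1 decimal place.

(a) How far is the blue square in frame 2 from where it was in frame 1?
5

The blue square moved from (2, 3) to (5, 7), a distance of √(3² + 4²) ≈ 5.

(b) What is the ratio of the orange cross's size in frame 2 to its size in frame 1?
0.8×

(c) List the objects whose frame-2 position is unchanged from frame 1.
none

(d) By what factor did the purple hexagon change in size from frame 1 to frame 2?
1.3×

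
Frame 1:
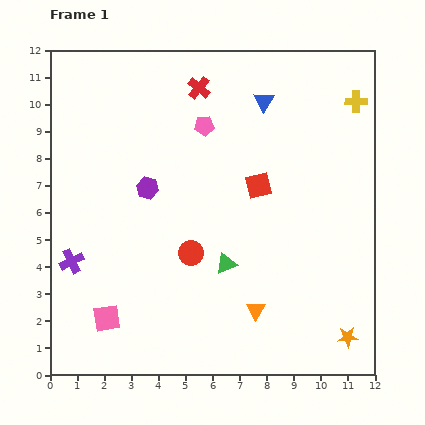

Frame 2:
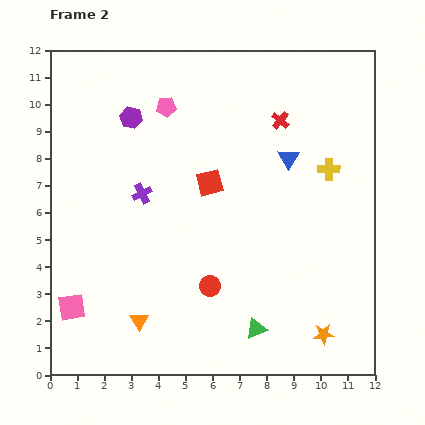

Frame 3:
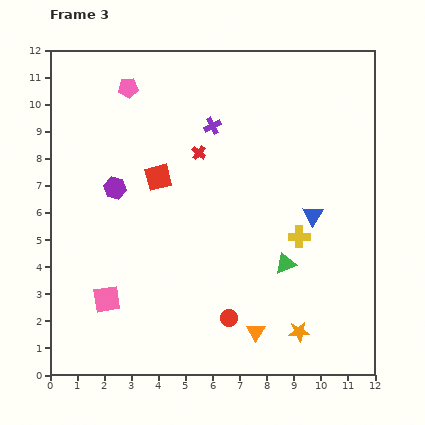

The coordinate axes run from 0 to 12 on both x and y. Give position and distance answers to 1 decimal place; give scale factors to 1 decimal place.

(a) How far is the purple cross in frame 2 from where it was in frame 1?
3.6

The purple cross moved from (0.8, 4.2) to (3.4, 6.7), a distance of √(2.6² + 2.5²) ≈ 3.6.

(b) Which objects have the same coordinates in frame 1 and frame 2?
none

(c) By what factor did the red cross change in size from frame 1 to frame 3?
0.6×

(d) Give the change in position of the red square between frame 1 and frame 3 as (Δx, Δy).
(-3.7, 0.3)

The red square was at (7.7, 7.0) in frame 1 and (4.0, 7.3) in frame 3.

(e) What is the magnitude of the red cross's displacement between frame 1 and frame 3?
2.4

The red cross moved from (5.5, 10.6) to (5.5, 8.2), a distance of √(0.0² + 2.4²) ≈ 2.4.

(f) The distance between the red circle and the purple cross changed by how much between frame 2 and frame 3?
+2.9

Distance in frame 2: 4.2. Distance in frame 3: 7.1.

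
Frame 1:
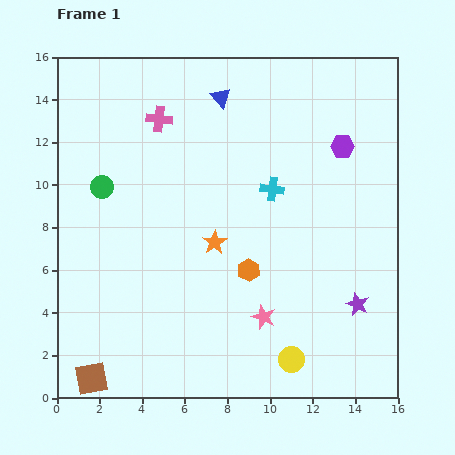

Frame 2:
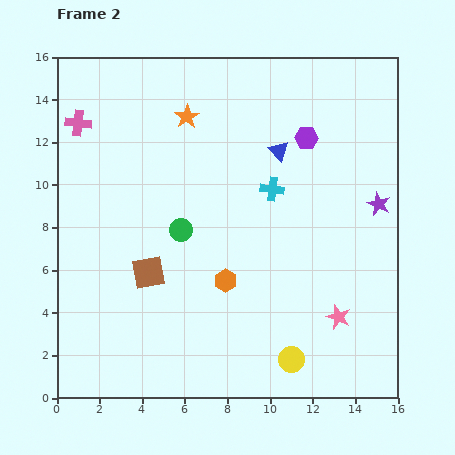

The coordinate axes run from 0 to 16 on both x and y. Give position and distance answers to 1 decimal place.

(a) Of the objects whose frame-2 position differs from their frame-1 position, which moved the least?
the orange hexagon

(moved 1.2)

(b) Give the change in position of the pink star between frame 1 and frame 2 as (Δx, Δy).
(3.5, 0.0)

The pink star was at (9.7, 3.8) in frame 1 and (13.2, 3.8) in frame 2.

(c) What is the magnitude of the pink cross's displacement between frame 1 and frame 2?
3.8

The pink cross moved from (4.8, 13.1) to (1.0, 12.9), a distance of √(3.8² + 0.2²) ≈ 3.8.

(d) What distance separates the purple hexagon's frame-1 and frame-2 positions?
1.7

The purple hexagon moved from (13.4, 11.8) to (11.7, 12.2), a distance of √(1.7² + 0.4²) ≈ 1.7.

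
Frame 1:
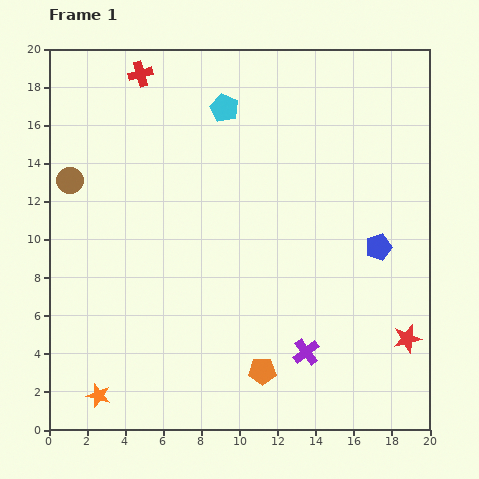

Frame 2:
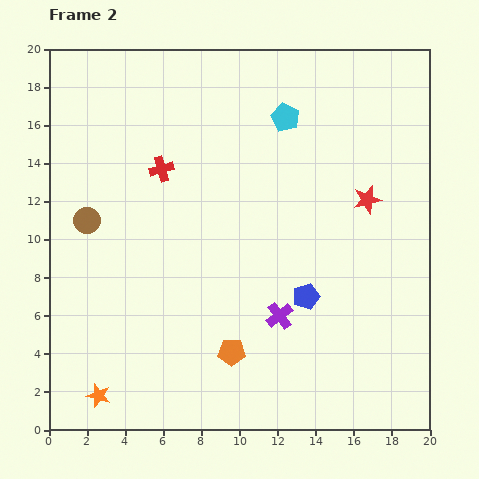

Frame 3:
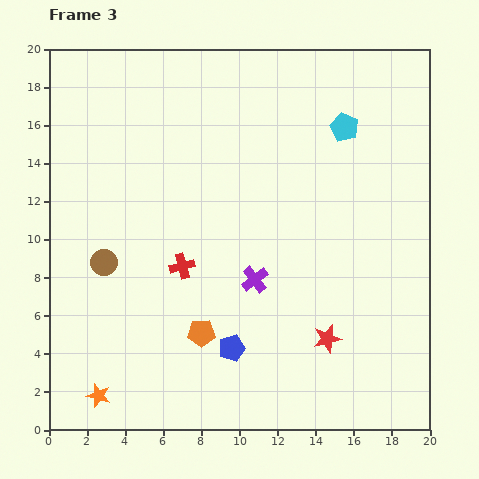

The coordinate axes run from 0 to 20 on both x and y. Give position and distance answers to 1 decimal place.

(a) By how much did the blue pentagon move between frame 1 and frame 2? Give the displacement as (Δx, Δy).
(-3.8, -2.6)

The blue pentagon was at (17.3, 9.6) in frame 1 and (13.5, 7.0) in frame 2.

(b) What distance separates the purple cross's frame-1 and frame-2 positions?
2.4

The purple cross moved from (13.5, 4.1) to (12.1, 6.0), a distance of √(1.4² + 1.9²) ≈ 2.4.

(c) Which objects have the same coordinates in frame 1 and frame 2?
the orange star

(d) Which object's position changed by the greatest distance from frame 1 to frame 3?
the red cross

(moved 10.3; next 9.3)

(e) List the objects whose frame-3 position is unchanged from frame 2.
the orange star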